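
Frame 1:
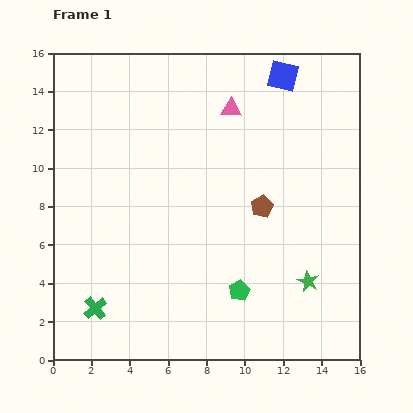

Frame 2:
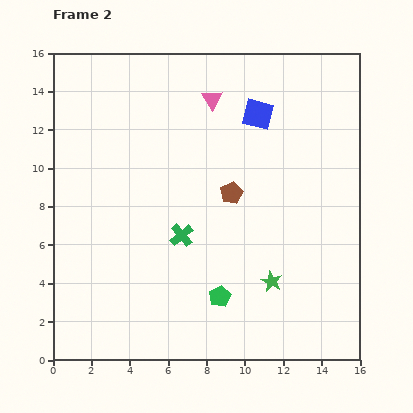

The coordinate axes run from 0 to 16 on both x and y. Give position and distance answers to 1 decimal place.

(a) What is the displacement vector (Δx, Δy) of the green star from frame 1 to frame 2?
(-1.9, 0.0)

The green star was at (13.3, 4.1) in frame 1 and (11.4, 4.1) in frame 2.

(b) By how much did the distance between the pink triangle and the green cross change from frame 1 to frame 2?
-5.3

Distance in frame 1: 12.6. Distance in frame 2: 7.3.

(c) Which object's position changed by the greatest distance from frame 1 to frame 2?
the green cross

(moved 5.9; next 2.4)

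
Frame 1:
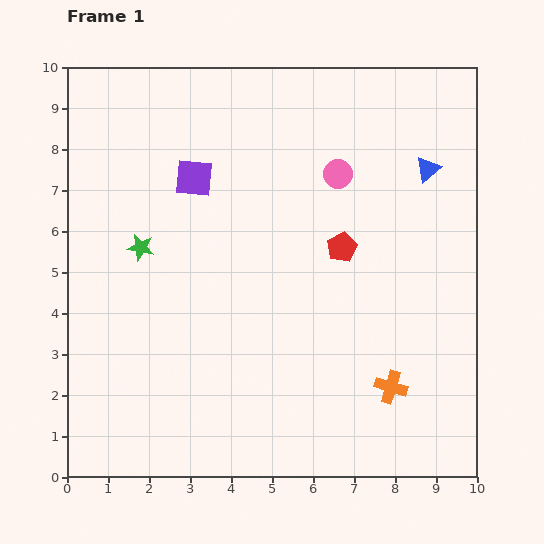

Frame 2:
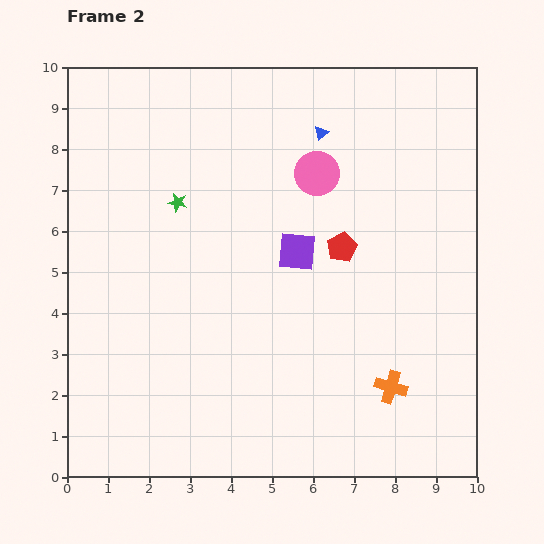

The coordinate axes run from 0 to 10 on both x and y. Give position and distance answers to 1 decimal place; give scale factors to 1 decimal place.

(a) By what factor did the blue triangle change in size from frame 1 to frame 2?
0.6×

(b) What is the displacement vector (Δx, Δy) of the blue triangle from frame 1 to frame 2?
(-2.6, 0.9)

The blue triangle was at (8.8, 7.5) in frame 1 and (6.2, 8.4) in frame 2.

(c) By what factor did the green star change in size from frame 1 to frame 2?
0.7×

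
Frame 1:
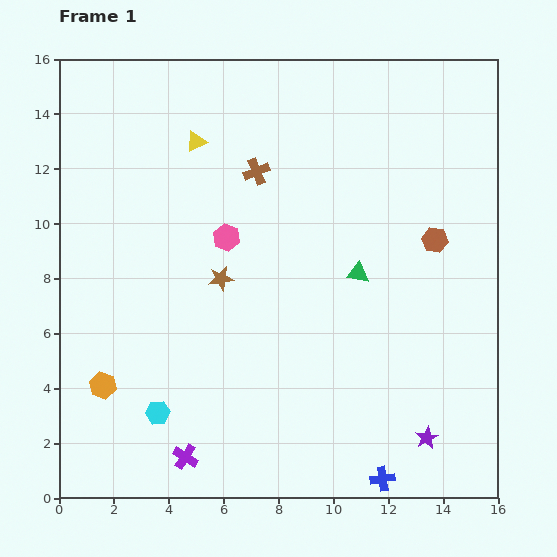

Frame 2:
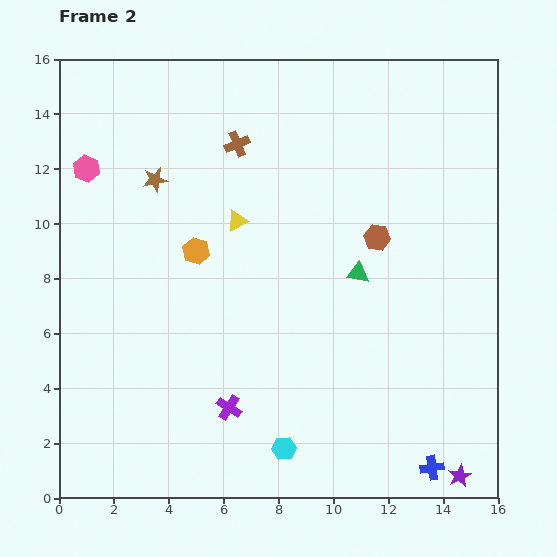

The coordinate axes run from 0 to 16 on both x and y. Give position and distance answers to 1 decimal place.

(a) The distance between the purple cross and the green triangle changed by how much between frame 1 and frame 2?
-2.4

Distance in frame 1: 9.2. Distance in frame 2: 6.8.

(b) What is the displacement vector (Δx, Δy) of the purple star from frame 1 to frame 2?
(1.2, -1.4)

The purple star was at (13.4, 2.2) in frame 1 and (14.6, 0.8) in frame 2.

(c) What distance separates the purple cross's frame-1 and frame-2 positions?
2.4

The purple cross moved from (4.6, 1.5) to (6.2, 3.3), a distance of √(1.6² + 1.8²) ≈ 2.4.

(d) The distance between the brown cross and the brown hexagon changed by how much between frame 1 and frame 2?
-0.9

Distance in frame 1: 7.0. Distance in frame 2: 6.1.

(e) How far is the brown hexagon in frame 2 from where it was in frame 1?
2.1

The brown hexagon moved from (13.7, 9.4) to (11.6, 9.5), a distance of √(2.1² + 0.1²) ≈ 2.1.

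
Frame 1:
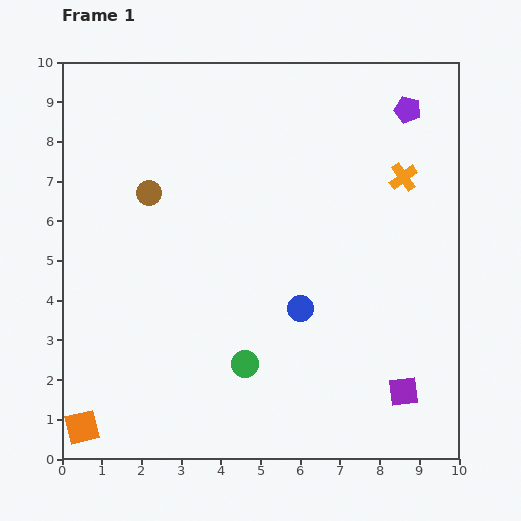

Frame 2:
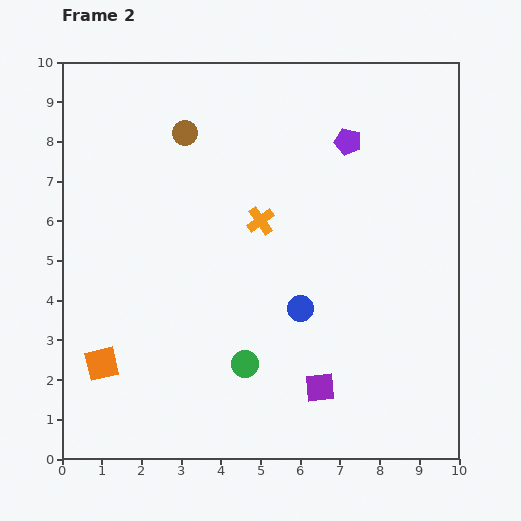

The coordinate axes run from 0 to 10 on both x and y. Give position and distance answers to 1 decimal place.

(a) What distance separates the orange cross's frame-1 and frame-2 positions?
3.8

The orange cross moved from (8.6, 7.1) to (5.0, 6.0), a distance of √(3.6² + 1.1²) ≈ 3.8.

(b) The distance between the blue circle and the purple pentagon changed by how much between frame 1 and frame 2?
-1.3

Distance in frame 1: 5.7. Distance in frame 2: 4.4.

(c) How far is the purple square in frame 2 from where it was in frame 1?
2.1

The purple square moved from (8.6, 1.7) to (6.5, 1.8), a distance of √(2.1² + 0.1²) ≈ 2.1.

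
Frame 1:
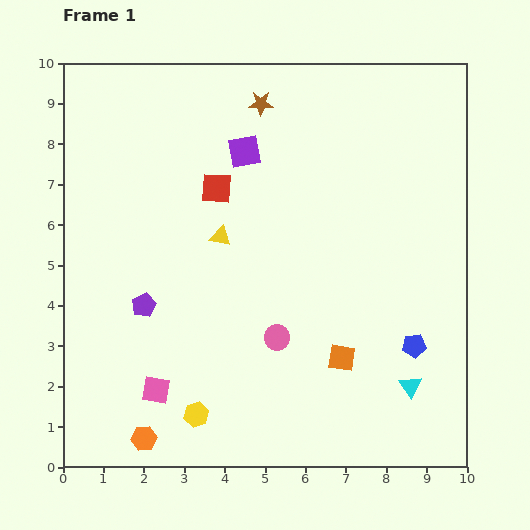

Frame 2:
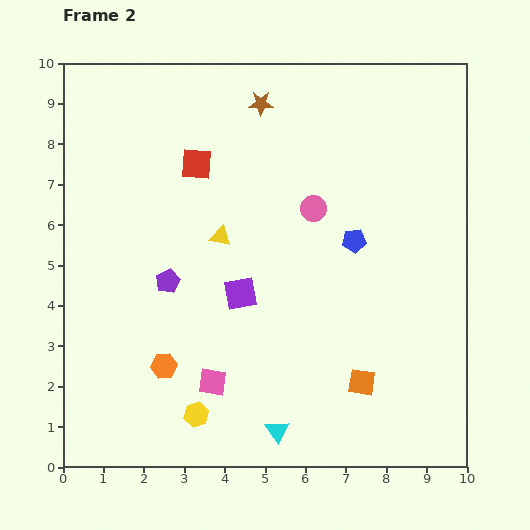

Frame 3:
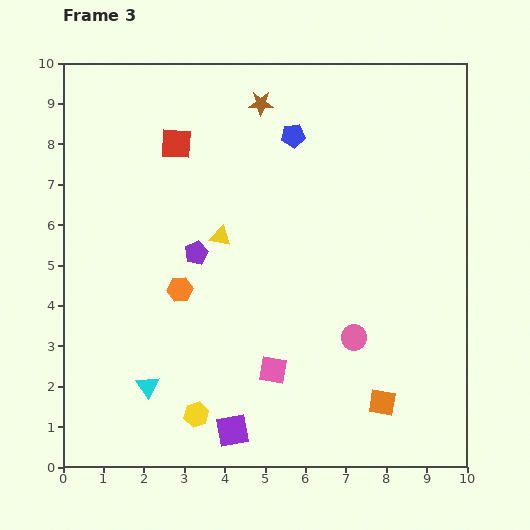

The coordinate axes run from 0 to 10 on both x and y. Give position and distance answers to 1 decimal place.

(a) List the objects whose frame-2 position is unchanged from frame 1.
the yellow triangle, the yellow hexagon, the brown star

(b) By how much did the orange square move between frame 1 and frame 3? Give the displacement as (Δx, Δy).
(1.0, -1.1)

The orange square was at (6.9, 2.7) in frame 1 and (7.9, 1.6) in frame 3.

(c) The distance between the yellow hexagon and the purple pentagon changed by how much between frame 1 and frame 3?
+1.0

Distance in frame 1: 3.0. Distance in frame 3: 4.0.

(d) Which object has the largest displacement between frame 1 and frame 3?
the purple square

(moved 6.9; next 6.5)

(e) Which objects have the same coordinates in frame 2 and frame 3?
the yellow triangle, the yellow hexagon, the brown star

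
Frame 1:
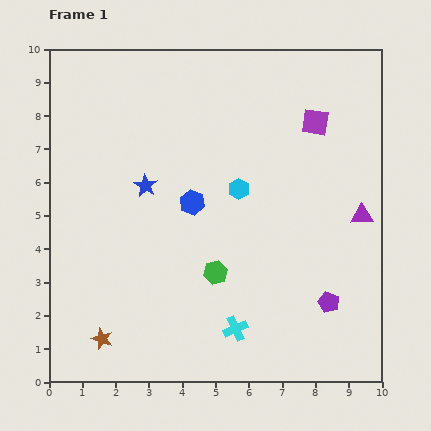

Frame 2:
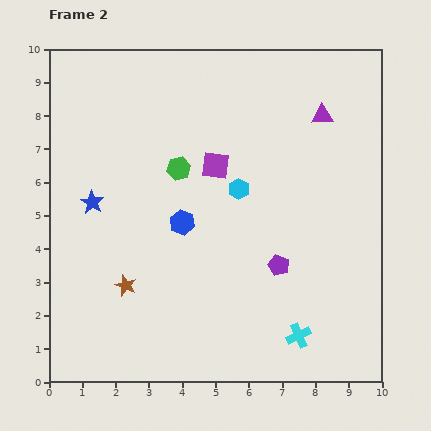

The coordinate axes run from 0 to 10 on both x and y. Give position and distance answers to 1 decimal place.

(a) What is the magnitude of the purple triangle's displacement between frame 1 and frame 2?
3.2

The purple triangle moved from (9.4, 5.0) to (8.2, 8.0), a distance of √(1.2² + 3.0²) ≈ 3.2.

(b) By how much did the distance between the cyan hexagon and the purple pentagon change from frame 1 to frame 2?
-1.7

Distance in frame 1: 4.3. Distance in frame 2: 2.6.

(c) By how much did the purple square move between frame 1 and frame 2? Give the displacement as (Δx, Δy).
(-3.0, -1.3)

The purple square was at (8.0, 7.8) in frame 1 and (5.0, 6.5) in frame 2.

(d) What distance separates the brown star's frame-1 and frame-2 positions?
1.7

The brown star moved from (1.6, 1.3) to (2.3, 2.9), a distance of √(0.7² + 1.6²) ≈ 1.7.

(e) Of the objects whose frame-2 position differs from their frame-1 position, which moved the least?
the blue hexagon

(moved 0.7)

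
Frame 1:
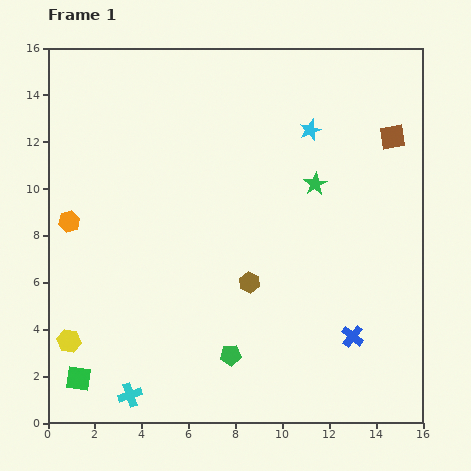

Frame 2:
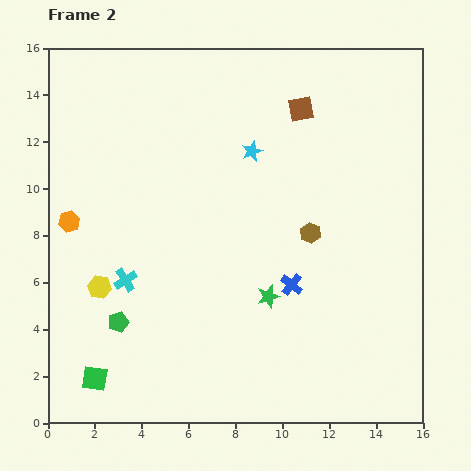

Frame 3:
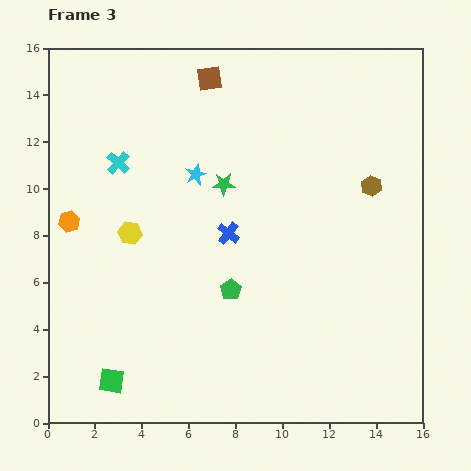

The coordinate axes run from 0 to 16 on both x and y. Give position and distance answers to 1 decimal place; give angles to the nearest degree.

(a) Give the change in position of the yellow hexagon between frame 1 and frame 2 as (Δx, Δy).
(1.3, 2.3)

The yellow hexagon was at (0.9, 3.5) in frame 1 and (2.2, 5.8) in frame 2.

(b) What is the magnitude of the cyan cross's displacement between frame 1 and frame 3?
9.9

The cyan cross moved from (3.5, 1.2) to (3.0, 11.1), a distance of √(0.5² + 9.9²) ≈ 9.9.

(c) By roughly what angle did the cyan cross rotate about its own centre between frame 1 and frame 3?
31° counter-clockwise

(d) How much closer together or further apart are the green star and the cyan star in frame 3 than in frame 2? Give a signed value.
-4.9

Distance in frame 2: 6.2. Distance in frame 3: 1.3.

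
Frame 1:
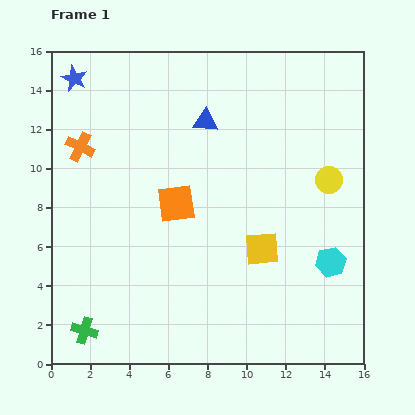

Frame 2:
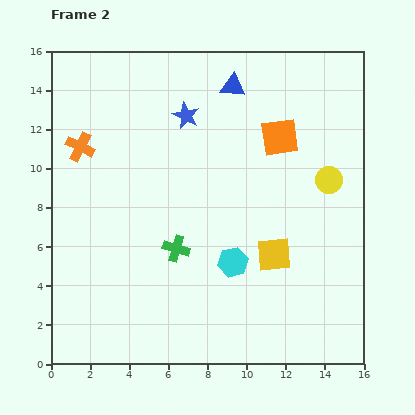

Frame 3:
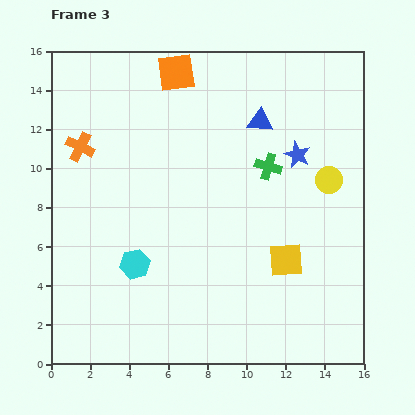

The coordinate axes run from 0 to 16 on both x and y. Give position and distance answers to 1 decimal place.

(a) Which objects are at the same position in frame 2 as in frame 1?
the yellow circle, the orange cross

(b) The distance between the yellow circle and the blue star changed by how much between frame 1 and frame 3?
-11.9

Distance in frame 1: 14.0. Distance in frame 3: 2.1.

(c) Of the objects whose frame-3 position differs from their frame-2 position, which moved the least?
the yellow square

(moved 0.7)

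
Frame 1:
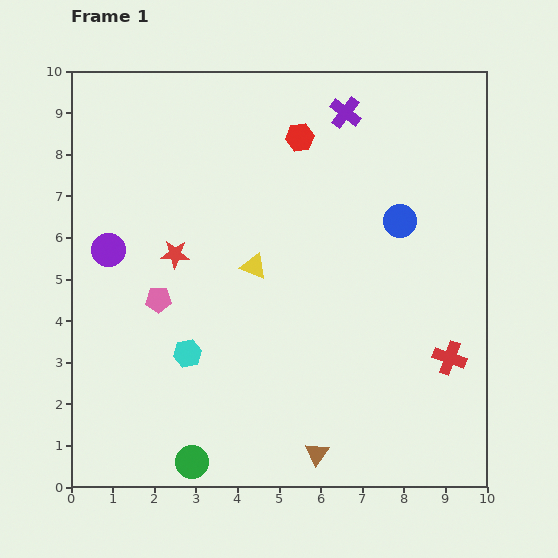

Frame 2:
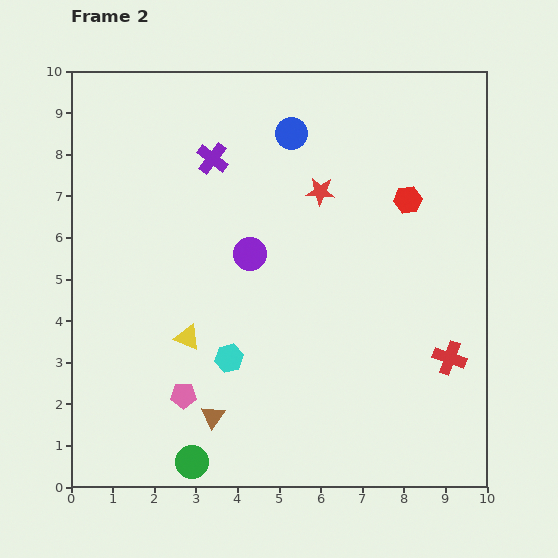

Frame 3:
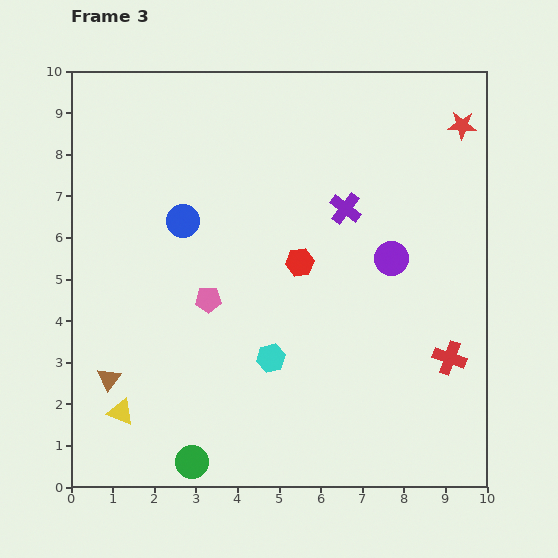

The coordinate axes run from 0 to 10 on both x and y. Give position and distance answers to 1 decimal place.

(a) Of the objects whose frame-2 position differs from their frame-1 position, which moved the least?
the cyan hexagon

(moved 1.0)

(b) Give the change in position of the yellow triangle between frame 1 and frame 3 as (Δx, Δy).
(-3.2, -3.5)

The yellow triangle was at (4.4, 5.3) in frame 1 and (1.2, 1.8) in frame 3.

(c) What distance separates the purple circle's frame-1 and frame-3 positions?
6.8

The purple circle moved from (0.9, 5.7) to (7.7, 5.5), a distance of √(6.8² + 0.2²) ≈ 6.8.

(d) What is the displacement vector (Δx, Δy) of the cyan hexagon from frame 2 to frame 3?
(1.0, 0.0)

The cyan hexagon was at (3.8, 3.1) in frame 2 and (4.8, 3.1) in frame 3.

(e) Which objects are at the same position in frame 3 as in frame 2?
the green circle, the red cross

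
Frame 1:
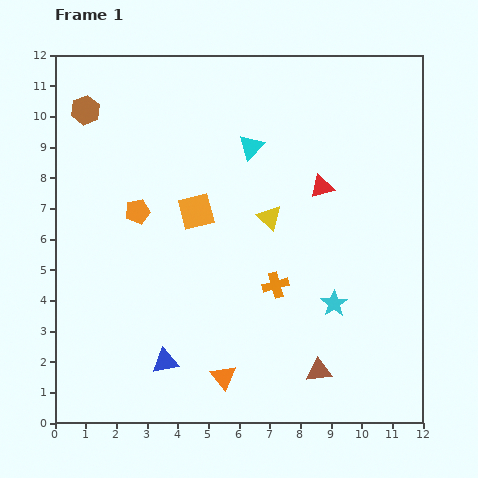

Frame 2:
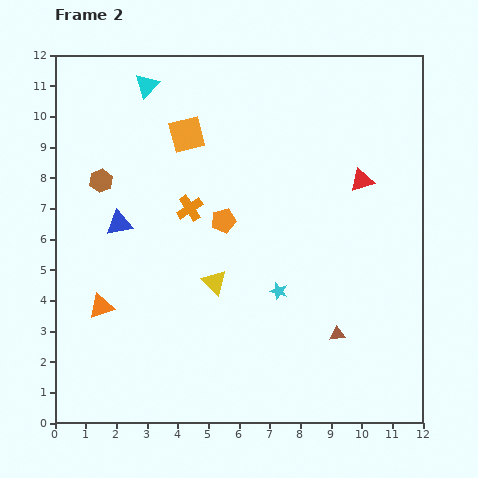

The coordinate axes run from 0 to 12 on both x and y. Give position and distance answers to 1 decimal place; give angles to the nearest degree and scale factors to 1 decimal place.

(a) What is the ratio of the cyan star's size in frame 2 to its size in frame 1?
0.6×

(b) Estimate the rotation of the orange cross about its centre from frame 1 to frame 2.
18° counter-clockwise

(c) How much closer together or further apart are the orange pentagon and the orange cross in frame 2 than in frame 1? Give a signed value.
-3.9

Distance in frame 1: 5.1. Distance in frame 2: 1.2.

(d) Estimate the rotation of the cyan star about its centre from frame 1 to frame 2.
19° counter-clockwise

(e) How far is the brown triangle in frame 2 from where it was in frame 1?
1.3

The brown triangle moved from (8.6, 1.7) to (9.2, 2.9), a distance of √(0.6² + 1.2²) ≈ 1.3.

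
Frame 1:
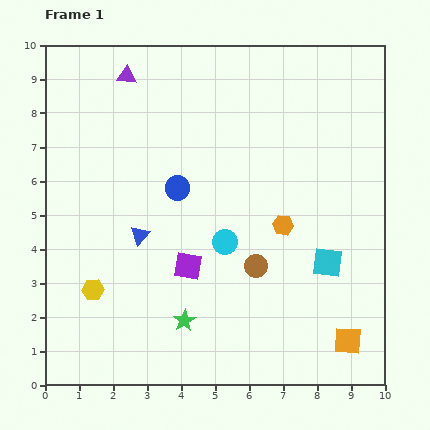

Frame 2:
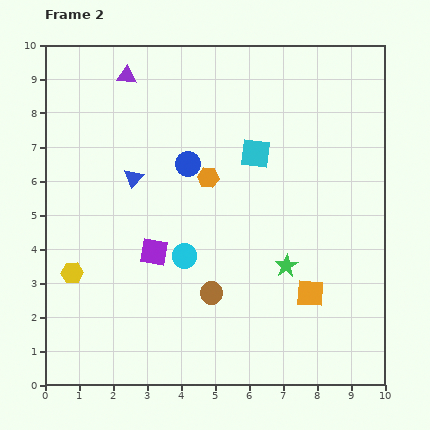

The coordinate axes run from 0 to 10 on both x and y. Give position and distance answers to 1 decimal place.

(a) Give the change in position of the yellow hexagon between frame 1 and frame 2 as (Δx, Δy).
(-0.6, 0.5)

The yellow hexagon was at (1.4, 2.8) in frame 1 and (0.8, 3.3) in frame 2.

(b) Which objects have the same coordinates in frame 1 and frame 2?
the purple triangle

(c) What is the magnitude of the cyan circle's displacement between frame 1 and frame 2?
1.3

The cyan circle moved from (5.3, 4.2) to (4.1, 3.8), a distance of √(1.2² + 0.4²) ≈ 1.3.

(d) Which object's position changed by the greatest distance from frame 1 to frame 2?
the cyan square

(moved 3.8; next 3.4)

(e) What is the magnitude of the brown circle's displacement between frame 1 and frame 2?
1.5

The brown circle moved from (6.2, 3.5) to (4.9, 2.7), a distance of √(1.3² + 0.8²) ≈ 1.5.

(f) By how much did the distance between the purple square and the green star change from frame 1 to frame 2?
+2.3

Distance in frame 1: 1.6. Distance in frame 2: 3.9.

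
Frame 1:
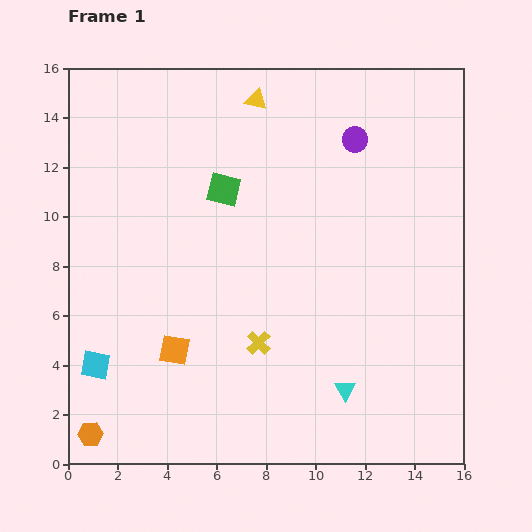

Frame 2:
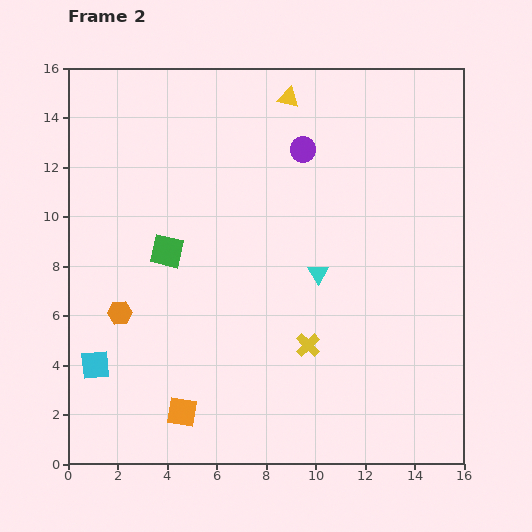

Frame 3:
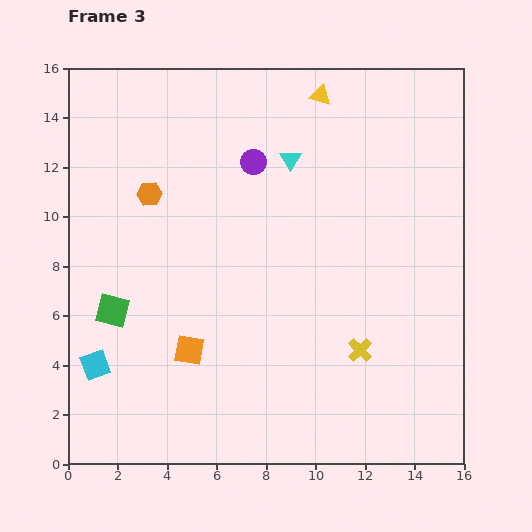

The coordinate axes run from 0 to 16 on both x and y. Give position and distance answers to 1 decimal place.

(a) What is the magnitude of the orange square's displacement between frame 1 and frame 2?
2.5

The orange square moved from (4.3, 4.6) to (4.6, 2.1), a distance of √(0.3² + 2.5²) ≈ 2.5.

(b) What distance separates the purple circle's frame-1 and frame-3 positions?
4.2

The purple circle moved from (11.6, 13.1) to (7.5, 12.2), a distance of √(4.1² + 0.9²) ≈ 4.2.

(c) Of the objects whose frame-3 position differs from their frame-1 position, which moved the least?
the orange square

(moved 0.6)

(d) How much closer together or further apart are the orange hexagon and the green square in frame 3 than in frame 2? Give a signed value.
+1.8

Distance in frame 2: 3.1. Distance in frame 3: 4.9.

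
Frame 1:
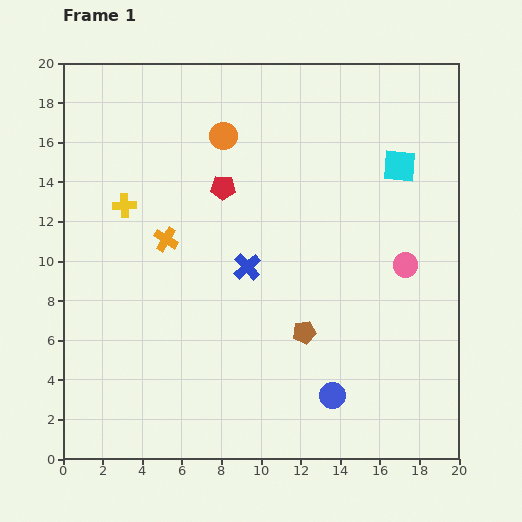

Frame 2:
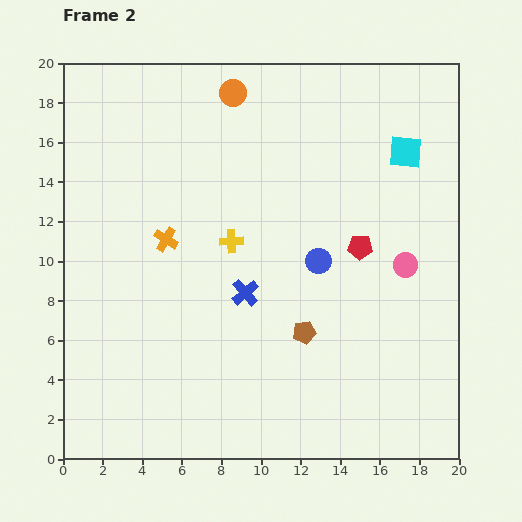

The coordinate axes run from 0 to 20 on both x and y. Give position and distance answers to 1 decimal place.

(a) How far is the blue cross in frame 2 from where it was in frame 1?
1.3

The blue cross moved from (9.3, 9.7) to (9.2, 8.4), a distance of √(0.1² + 1.3²) ≈ 1.3.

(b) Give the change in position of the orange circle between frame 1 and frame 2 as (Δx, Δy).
(0.5, 2.2)

The orange circle was at (8.1, 16.3) in frame 1 and (8.6, 18.5) in frame 2.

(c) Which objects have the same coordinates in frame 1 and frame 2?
the brown pentagon, the orange cross, the pink circle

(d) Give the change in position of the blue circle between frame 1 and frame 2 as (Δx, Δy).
(-0.7, 6.8)

The blue circle was at (13.6, 3.2) in frame 1 and (12.9, 10.0) in frame 2.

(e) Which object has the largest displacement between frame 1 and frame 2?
the red pentagon

(moved 7.5; next 6.8)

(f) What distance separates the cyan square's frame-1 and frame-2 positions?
0.8

The cyan square moved from (17.0, 14.8) to (17.3, 15.5), a distance of √(0.3² + 0.7²) ≈ 0.8.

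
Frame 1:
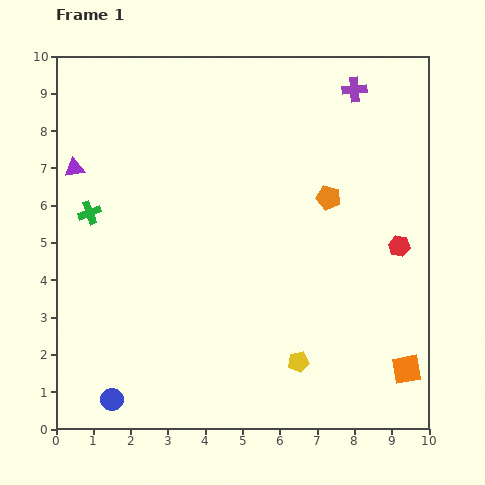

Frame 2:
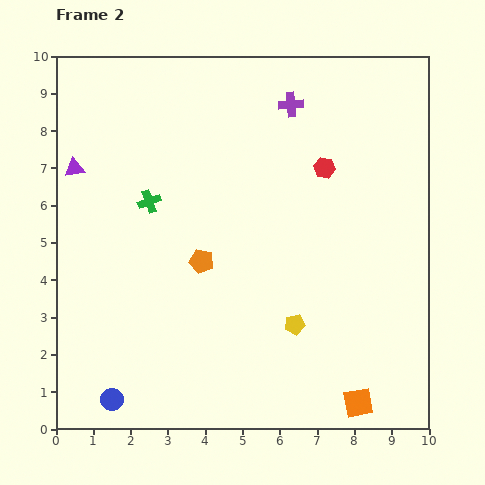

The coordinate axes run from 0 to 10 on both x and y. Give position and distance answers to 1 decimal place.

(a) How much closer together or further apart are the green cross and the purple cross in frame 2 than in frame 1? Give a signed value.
-3.2

Distance in frame 1: 7.8. Distance in frame 2: 4.6.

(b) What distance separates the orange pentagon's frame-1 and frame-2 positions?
3.8

The orange pentagon moved from (7.3, 6.2) to (3.9, 4.5), a distance of √(3.4² + 1.7²) ≈ 3.8.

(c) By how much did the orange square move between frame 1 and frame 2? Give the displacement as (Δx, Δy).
(-1.3, -0.9)

The orange square was at (9.4, 1.6) in frame 1 and (8.1, 0.7) in frame 2.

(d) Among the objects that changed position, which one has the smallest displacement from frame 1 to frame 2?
the yellow pentagon

(moved 1.0)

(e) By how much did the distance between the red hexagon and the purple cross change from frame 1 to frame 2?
-2.5

Distance in frame 1: 4.4. Distance in frame 2: 1.9.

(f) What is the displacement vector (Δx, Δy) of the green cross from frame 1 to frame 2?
(1.6, 0.3)

The green cross was at (0.9, 5.8) in frame 1 and (2.5, 6.1) in frame 2.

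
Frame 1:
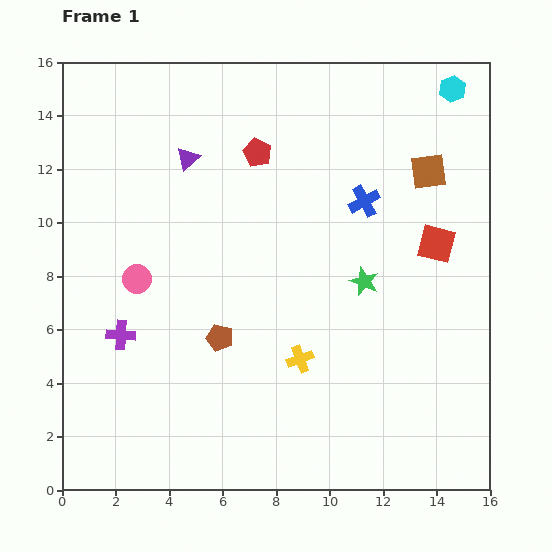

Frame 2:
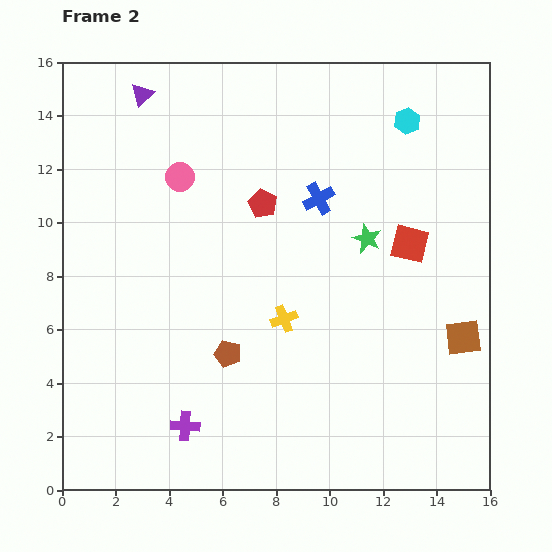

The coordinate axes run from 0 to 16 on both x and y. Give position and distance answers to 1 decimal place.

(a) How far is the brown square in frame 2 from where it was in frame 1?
6.3

The brown square moved from (13.7, 11.9) to (15.0, 5.7), a distance of √(1.3² + 6.2²) ≈ 6.3.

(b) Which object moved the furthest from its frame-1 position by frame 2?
the brown square

(moved 6.3; next 4.2)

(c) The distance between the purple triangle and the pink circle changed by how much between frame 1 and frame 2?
-1.5

Distance in frame 1: 4.9. Distance in frame 2: 3.4.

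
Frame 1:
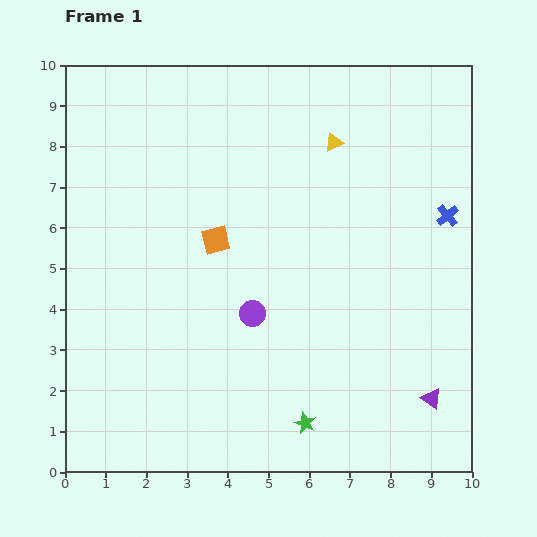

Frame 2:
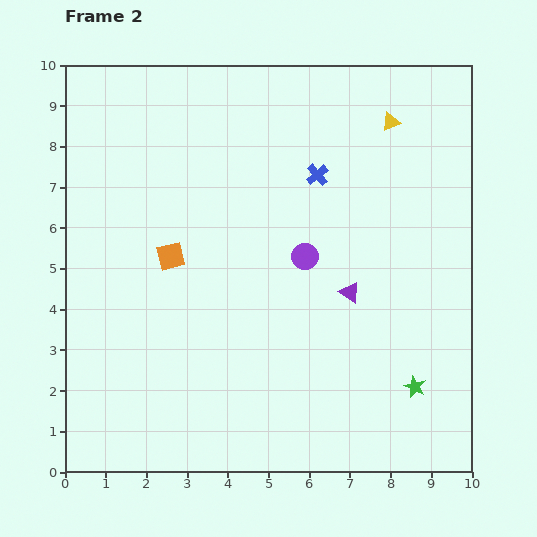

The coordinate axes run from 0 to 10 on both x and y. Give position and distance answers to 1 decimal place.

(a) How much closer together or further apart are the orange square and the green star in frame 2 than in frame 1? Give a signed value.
+1.8

Distance in frame 1: 5.0. Distance in frame 2: 6.8.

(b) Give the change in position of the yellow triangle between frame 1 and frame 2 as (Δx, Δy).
(1.4, 0.5)

The yellow triangle was at (6.6, 8.1) in frame 1 and (8.0, 8.6) in frame 2.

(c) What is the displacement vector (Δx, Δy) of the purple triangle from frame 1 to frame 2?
(-2.0, 2.6)

The purple triangle was at (9.0, 1.8) in frame 1 and (7.0, 4.4) in frame 2.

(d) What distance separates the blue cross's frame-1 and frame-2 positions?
3.4

The blue cross moved from (9.4, 6.3) to (6.2, 7.3), a distance of √(3.2² + 1.0²) ≈ 3.4.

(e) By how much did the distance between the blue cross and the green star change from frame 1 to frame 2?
-0.5

Distance in frame 1: 6.2. Distance in frame 2: 5.7.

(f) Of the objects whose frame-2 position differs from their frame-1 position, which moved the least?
the orange square

(moved 1.2)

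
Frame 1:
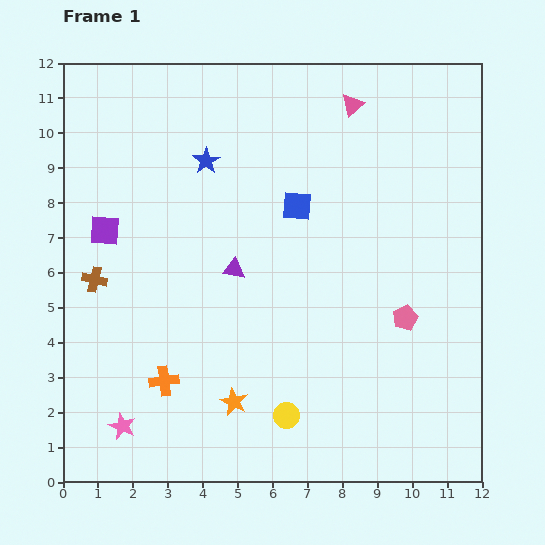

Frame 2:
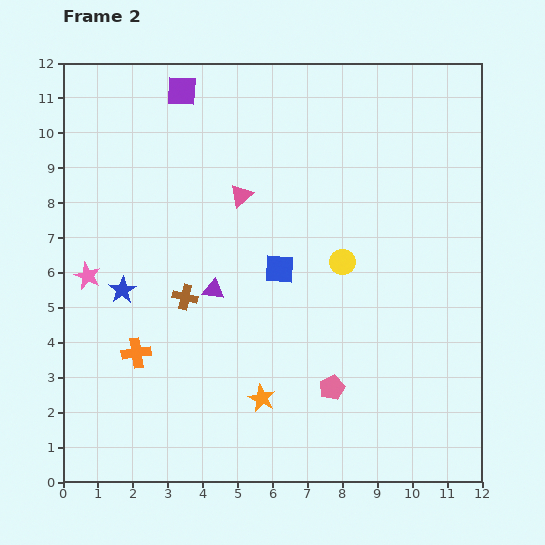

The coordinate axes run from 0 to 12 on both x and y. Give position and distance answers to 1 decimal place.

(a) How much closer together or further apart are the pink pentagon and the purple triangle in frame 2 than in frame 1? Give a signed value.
-0.7

Distance in frame 1: 5.1. Distance in frame 2: 4.4.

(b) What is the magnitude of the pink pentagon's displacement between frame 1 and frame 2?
2.9

The pink pentagon moved from (9.8, 4.7) to (7.7, 2.7), a distance of √(2.1² + 2.0²) ≈ 2.9.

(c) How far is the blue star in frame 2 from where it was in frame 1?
4.4

The blue star moved from (4.1, 9.2) to (1.7, 5.5), a distance of √(2.4² + 3.7²) ≈ 4.4.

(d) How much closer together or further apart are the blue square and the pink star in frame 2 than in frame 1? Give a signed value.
-2.5

Distance in frame 1: 8.0. Distance in frame 2: 5.5.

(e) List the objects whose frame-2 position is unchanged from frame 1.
none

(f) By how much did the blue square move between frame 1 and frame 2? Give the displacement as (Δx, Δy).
(-0.5, -1.8)

The blue square was at (6.7, 7.9) in frame 1 and (6.2, 6.1) in frame 2.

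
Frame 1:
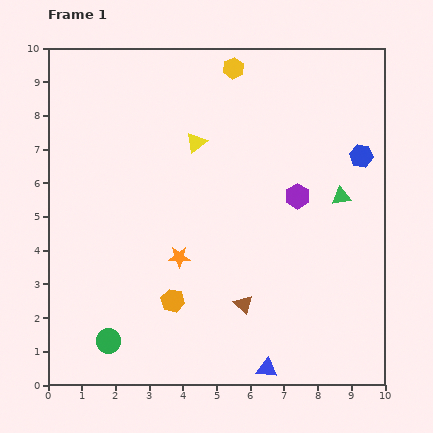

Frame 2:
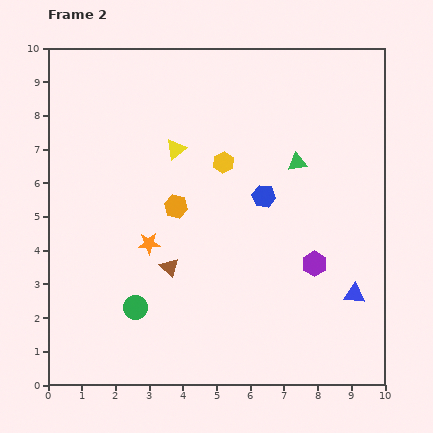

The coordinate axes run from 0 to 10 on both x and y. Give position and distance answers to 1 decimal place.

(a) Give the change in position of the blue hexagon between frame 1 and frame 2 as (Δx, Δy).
(-2.9, -1.2)

The blue hexagon was at (9.3, 6.8) in frame 1 and (6.4, 5.6) in frame 2.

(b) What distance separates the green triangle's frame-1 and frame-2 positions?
1.6

The green triangle moved from (8.7, 5.6) to (7.4, 6.6), a distance of √(1.3² + 1.0²) ≈ 1.6.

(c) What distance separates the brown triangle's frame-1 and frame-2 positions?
2.5

The brown triangle moved from (5.8, 2.4) to (3.6, 3.5), a distance of √(2.2² + 1.1²) ≈ 2.5.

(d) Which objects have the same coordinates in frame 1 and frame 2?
none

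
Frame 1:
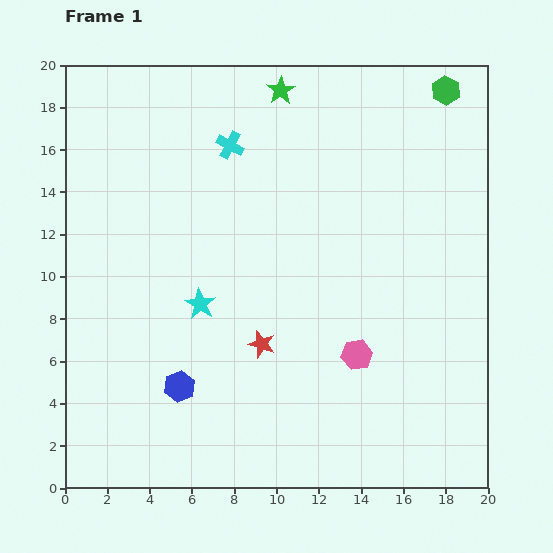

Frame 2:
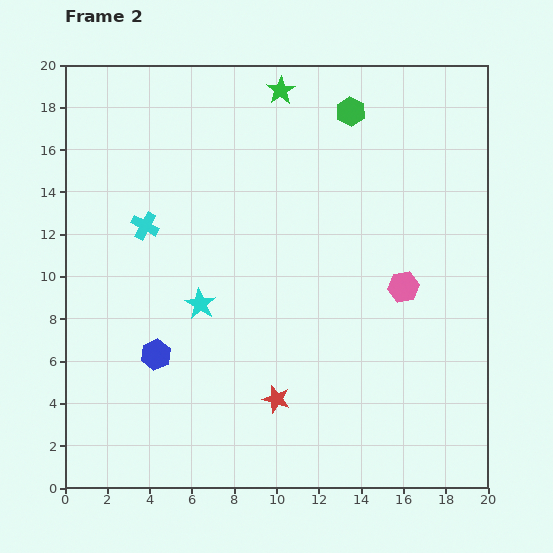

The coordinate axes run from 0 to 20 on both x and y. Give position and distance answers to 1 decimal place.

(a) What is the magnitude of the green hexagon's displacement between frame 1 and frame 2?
4.6

The green hexagon moved from (18.0, 18.8) to (13.5, 17.8), a distance of √(4.5² + 1.0²) ≈ 4.6.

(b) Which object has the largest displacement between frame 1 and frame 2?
the cyan cross

(moved 5.5; next 4.6)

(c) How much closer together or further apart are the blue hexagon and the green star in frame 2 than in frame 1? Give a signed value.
-1.0

Distance in frame 1: 14.8. Distance in frame 2: 13.8.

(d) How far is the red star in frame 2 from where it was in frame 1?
2.7

The red star moved from (9.3, 6.8) to (10.0, 4.2), a distance of √(0.7² + 2.6²) ≈ 2.7.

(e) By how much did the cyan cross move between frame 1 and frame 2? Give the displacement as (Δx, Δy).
(-4.0, -3.8)

The cyan cross was at (7.8, 16.2) in frame 1 and (3.8, 12.4) in frame 2.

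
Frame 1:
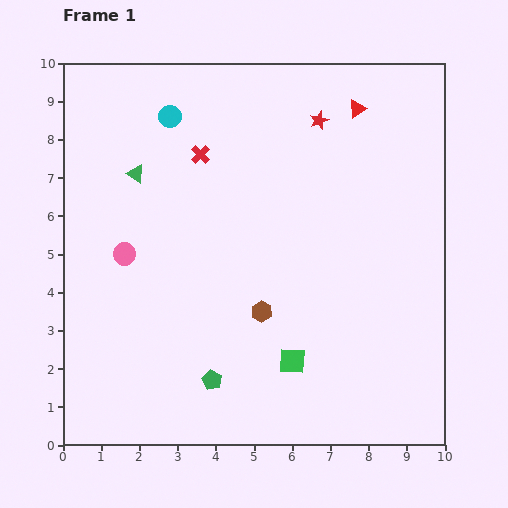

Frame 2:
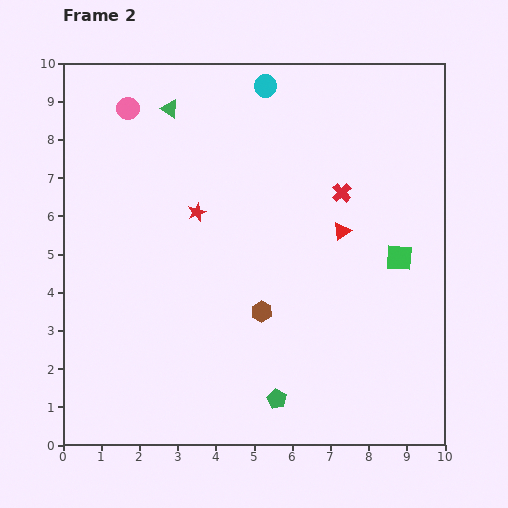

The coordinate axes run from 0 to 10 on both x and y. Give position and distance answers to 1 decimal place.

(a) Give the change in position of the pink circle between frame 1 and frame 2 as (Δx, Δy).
(0.1, 3.8)

The pink circle was at (1.6, 5.0) in frame 1 and (1.7, 8.8) in frame 2.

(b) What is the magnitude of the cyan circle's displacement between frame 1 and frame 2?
2.6

The cyan circle moved from (2.8, 8.6) to (5.3, 9.4), a distance of √(2.5² + 0.8²) ≈ 2.6.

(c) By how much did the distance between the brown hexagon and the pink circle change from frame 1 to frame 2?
+2.5

Distance in frame 1: 3.9. Distance in frame 2: 6.4.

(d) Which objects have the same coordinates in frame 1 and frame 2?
the brown hexagon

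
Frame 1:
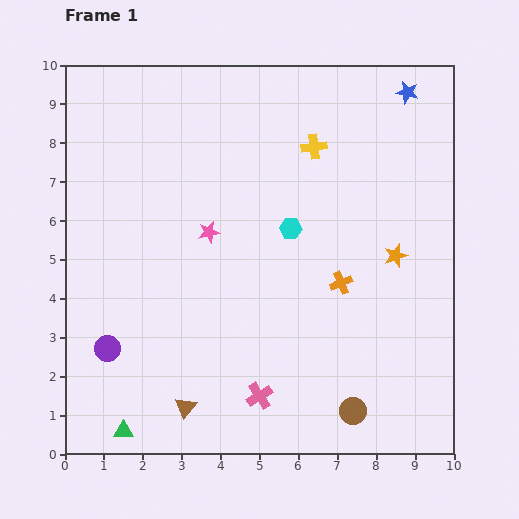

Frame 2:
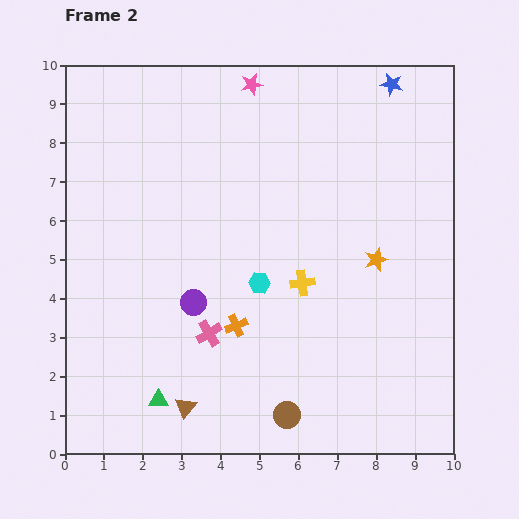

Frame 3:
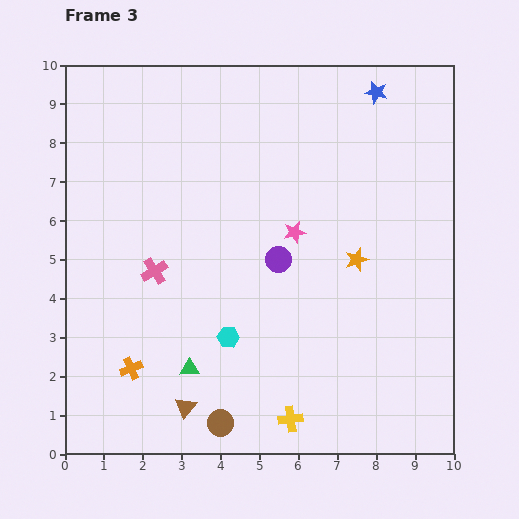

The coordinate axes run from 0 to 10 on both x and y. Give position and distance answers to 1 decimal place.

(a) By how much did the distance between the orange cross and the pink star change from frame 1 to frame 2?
+2.6

Distance in frame 1: 3.6. Distance in frame 2: 6.2.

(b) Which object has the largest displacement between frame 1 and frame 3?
the yellow cross

(moved 7.0; next 5.8)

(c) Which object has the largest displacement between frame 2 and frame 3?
the pink star

(moved 4.0; next 3.5)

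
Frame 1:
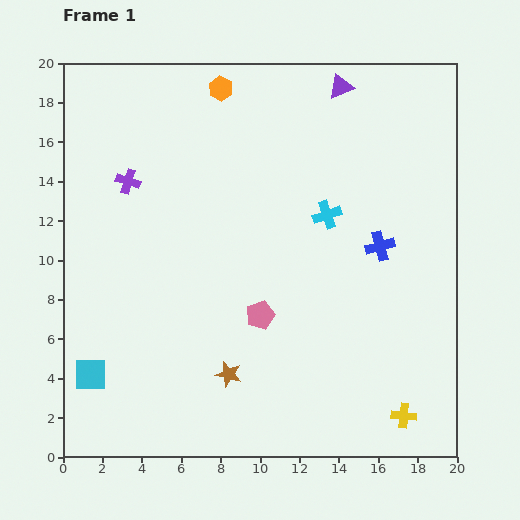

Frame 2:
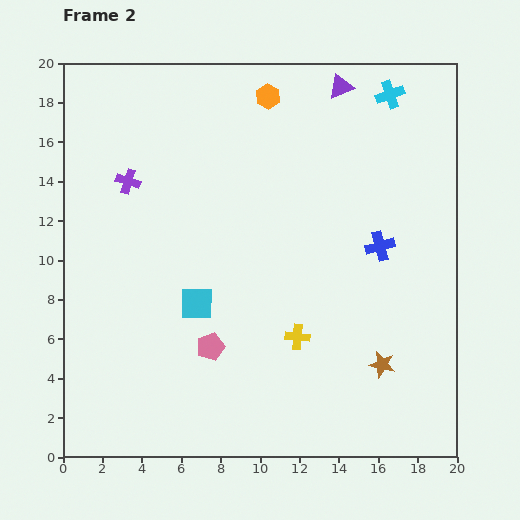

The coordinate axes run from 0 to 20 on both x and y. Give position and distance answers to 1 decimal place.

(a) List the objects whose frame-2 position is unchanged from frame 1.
the blue cross, the purple cross, the purple triangle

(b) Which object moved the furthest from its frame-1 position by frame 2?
the brown star

(moved 7.8; next 6.9)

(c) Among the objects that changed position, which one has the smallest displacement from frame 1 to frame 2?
the orange hexagon

(moved 2.4)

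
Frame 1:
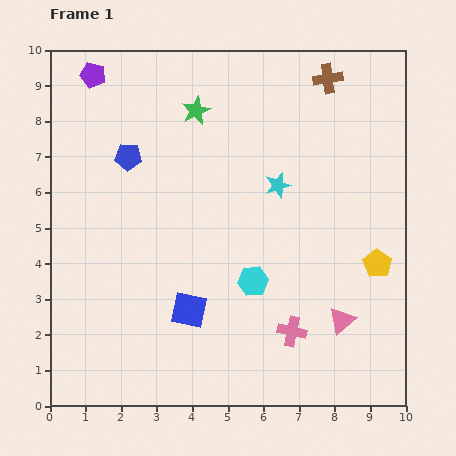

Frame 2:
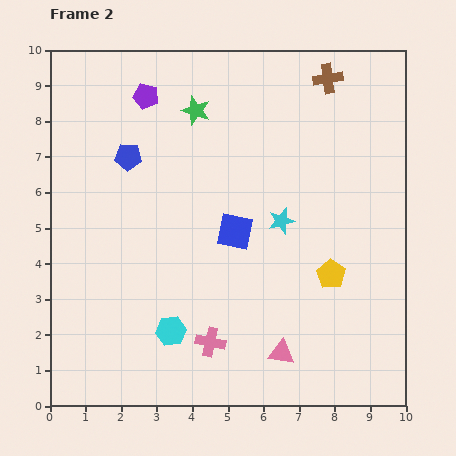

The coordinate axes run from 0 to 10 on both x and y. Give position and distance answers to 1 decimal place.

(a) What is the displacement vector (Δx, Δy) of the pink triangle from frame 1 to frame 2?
(-1.7, -0.9)

The pink triangle was at (8.2, 2.4) in frame 1 and (6.5, 1.5) in frame 2.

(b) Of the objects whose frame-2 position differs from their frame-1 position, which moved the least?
the cyan star

(moved 1.0)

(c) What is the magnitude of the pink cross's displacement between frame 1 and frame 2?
2.3

The pink cross moved from (6.8, 2.1) to (4.5, 1.8), a distance of √(2.3² + 0.3²) ≈ 2.3.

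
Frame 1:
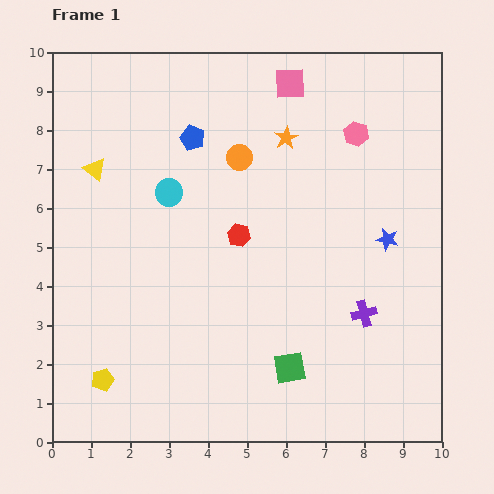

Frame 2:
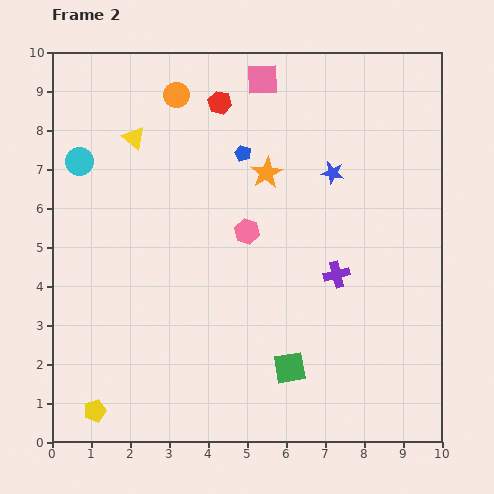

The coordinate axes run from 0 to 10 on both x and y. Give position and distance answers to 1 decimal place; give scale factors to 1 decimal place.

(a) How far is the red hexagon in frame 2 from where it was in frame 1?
3.4

The red hexagon moved from (4.8, 5.3) to (4.3, 8.7), a distance of √(0.5² + 3.4²) ≈ 3.4.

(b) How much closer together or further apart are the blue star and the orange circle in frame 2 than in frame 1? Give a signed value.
+0.2

Distance in frame 1: 4.3. Distance in frame 2: 4.5.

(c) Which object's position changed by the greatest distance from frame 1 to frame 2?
the pink hexagon

(moved 3.8; next 3.4)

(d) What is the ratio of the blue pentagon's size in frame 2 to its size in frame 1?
0.6×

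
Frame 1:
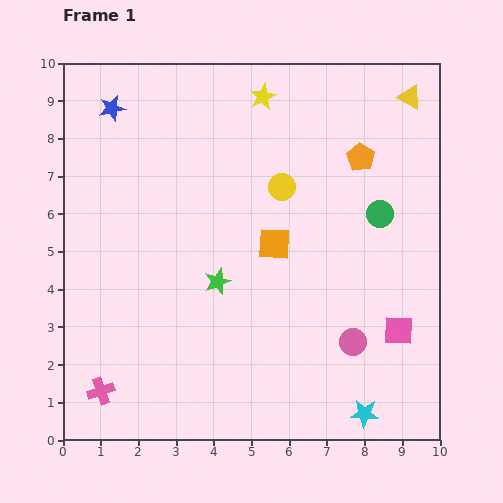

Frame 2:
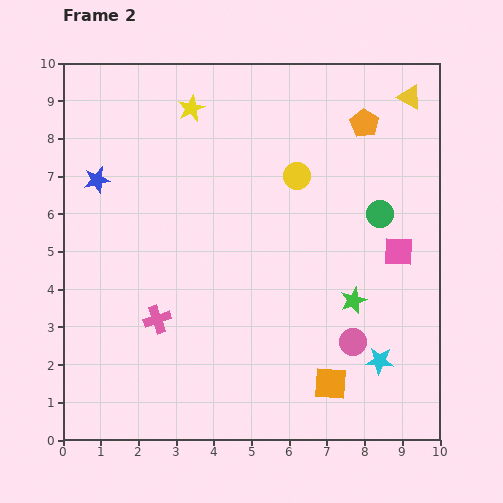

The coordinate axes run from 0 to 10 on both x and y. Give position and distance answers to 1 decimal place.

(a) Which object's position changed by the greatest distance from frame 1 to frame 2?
the orange square

(moved 4.0; next 3.6)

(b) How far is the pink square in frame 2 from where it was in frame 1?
2.1

The pink square moved from (8.9, 2.9) to (8.9, 5.0), a distance of √(0.0² + 2.1²) ≈ 2.1.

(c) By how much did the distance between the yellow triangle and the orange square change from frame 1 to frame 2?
+2.6

Distance in frame 1: 5.3. Distance in frame 2: 7.9.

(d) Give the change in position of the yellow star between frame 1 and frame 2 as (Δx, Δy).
(-1.9, -0.3)

The yellow star was at (5.3, 9.1) in frame 1 and (3.4, 8.8) in frame 2.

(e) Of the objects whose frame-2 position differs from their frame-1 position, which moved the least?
the yellow circle

(moved 0.5)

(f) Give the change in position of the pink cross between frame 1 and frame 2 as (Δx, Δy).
(1.5, 1.9)

The pink cross was at (1.0, 1.3) in frame 1 and (2.5, 3.2) in frame 2.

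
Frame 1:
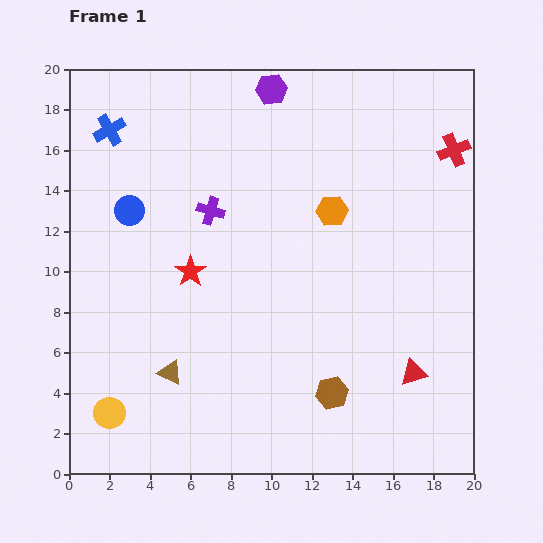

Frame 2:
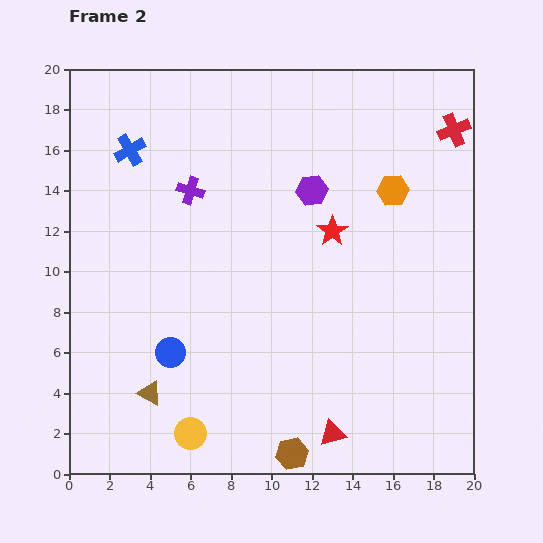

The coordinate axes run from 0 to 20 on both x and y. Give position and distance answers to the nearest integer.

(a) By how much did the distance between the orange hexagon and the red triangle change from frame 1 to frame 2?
+3

Distance in frame 1: 9. Distance in frame 2: 12.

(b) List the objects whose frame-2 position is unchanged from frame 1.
none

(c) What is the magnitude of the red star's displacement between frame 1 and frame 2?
7

The red star moved from (6, 10) to (13, 12), a distance of √(7² + 2²) ≈ 7.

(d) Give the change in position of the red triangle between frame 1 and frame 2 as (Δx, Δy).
(-4, -3)

The red triangle was at (17, 5) in frame 1 and (13, 2) in frame 2.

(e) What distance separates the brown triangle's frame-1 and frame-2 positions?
1

The brown triangle moved from (5, 5) to (4, 4), a distance of √(1² + 1²) ≈ 1.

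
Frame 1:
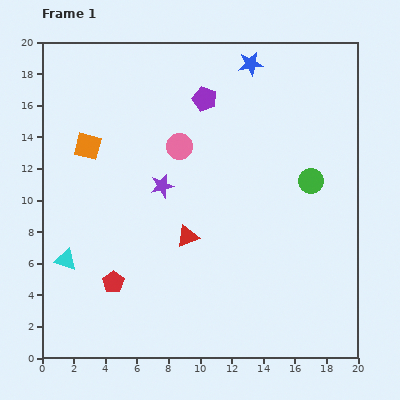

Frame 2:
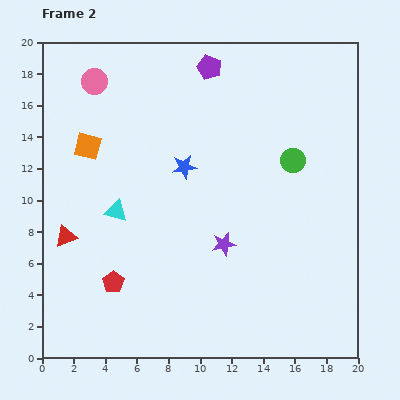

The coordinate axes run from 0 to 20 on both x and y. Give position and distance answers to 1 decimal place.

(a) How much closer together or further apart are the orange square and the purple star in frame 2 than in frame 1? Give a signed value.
+5.3

Distance in frame 1: 5.3. Distance in frame 2: 10.6.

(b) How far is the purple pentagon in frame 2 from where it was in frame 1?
2.0

The purple pentagon moved from (10.3, 16.4) to (10.6, 18.4), a distance of √(0.3² + 2.0²) ≈ 2.0.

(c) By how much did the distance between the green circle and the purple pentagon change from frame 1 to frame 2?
-0.6

Distance in frame 1: 8.5. Distance in frame 2: 7.9.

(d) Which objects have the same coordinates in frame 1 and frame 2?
the orange square, the red pentagon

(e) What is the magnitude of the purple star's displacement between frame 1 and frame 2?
5.4

The purple star moved from (7.6, 10.9) to (11.5, 7.2), a distance of √(3.9² + 3.7²) ≈ 5.4.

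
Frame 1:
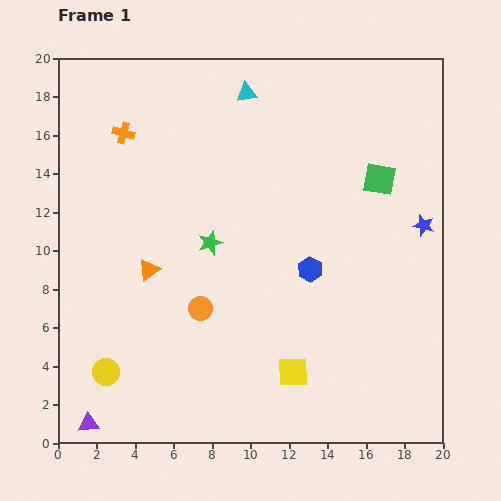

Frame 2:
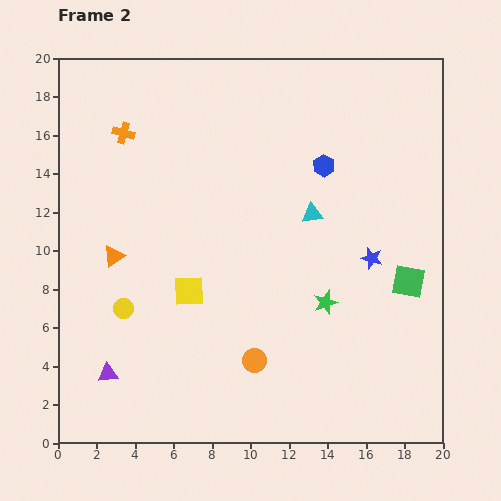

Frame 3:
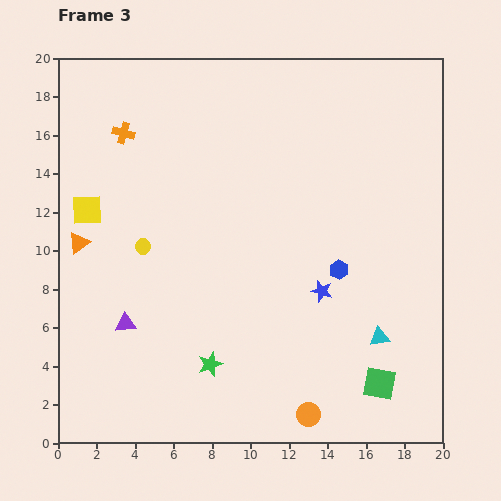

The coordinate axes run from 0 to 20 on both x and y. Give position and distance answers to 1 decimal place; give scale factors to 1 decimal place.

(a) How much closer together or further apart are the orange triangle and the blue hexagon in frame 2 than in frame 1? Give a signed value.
+3.5

Distance in frame 1: 8.4. Distance in frame 2: 11.9.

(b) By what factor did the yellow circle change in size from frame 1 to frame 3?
0.6×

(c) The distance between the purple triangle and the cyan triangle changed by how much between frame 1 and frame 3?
-5.9

Distance in frame 1: 19.1. Distance in frame 3: 13.2.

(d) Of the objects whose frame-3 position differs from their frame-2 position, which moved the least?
the orange triangle

(moved 1.9)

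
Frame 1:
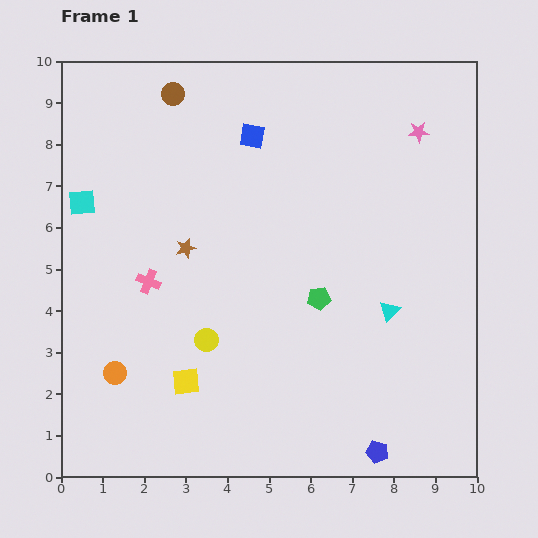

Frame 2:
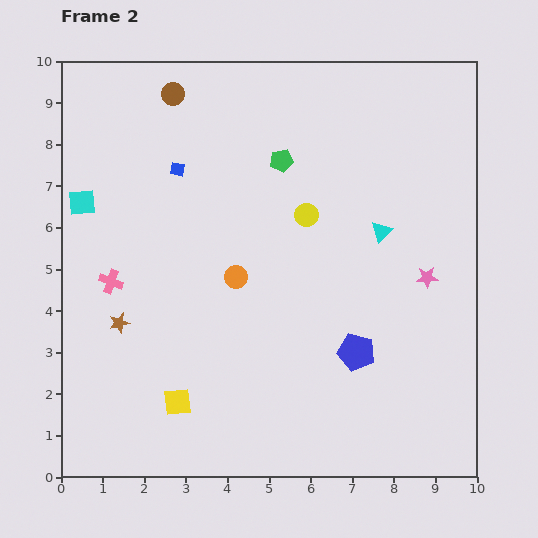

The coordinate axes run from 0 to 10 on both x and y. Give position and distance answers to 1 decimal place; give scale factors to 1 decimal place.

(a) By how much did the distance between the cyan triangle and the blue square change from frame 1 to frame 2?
-0.2

Distance in frame 1: 5.3. Distance in frame 2: 5.1.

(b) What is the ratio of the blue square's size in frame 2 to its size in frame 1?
0.6×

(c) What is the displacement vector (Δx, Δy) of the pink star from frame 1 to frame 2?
(0.2, -3.5)

The pink star was at (8.6, 8.3) in frame 1 and (8.8, 4.8) in frame 2.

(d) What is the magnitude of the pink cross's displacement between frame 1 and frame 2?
0.9

The pink cross moved from (2.1, 4.7) to (1.2, 4.7), a distance of √(0.9² + 0.0²) ≈ 0.9.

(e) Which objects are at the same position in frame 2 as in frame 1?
the cyan square, the brown circle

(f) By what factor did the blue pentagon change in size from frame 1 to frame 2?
1.6×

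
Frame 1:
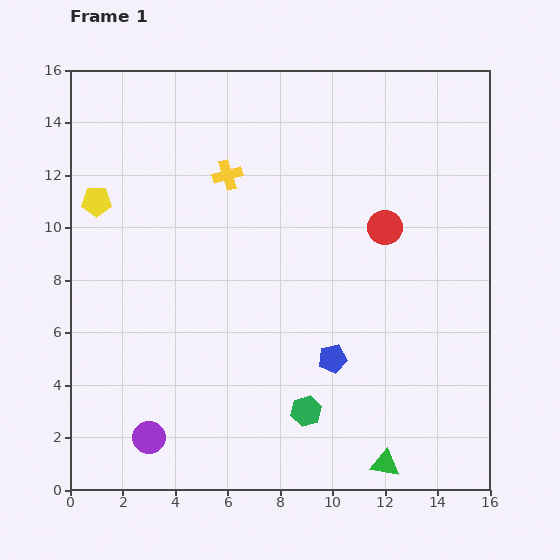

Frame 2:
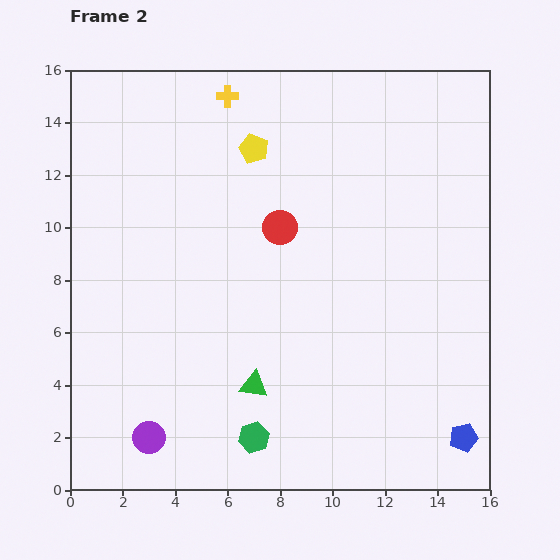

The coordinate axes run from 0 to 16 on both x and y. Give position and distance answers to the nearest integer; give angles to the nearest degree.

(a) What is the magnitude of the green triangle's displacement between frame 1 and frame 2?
6

The green triangle moved from (12, 1) to (7, 4), a distance of √(5² + 3²) ≈ 6.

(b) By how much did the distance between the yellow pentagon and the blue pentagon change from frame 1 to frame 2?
+3

Distance in frame 1: 11. Distance in frame 2: 14.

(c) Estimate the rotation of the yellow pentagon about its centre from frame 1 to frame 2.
22° clockwise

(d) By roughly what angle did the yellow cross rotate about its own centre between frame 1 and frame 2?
16° clockwise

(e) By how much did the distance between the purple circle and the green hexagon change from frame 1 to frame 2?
-2

Distance in frame 1: 6. Distance in frame 2: 4.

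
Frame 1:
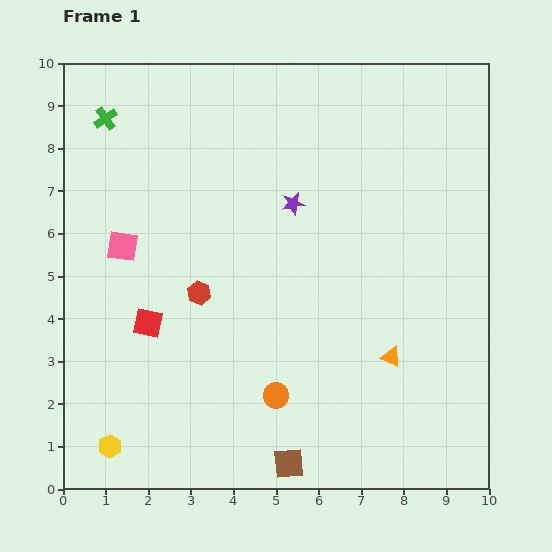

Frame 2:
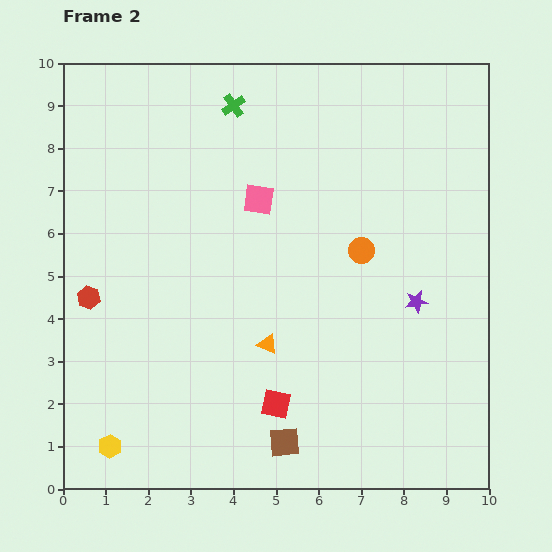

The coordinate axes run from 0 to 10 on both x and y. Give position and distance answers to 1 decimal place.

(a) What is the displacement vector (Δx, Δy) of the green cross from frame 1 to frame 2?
(3.0, 0.3)

The green cross was at (1.0, 8.7) in frame 1 and (4.0, 9.0) in frame 2.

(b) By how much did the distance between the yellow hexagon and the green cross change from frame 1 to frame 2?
+0.8

Distance in frame 1: 7.7. Distance in frame 2: 8.5.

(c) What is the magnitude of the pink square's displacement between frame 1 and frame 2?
3.4

The pink square moved from (1.4, 5.7) to (4.6, 6.8), a distance of √(3.2² + 1.1²) ≈ 3.4.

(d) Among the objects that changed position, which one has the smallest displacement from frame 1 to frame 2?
the brown square

(moved 0.5)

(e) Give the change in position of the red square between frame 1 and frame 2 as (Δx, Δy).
(3.0, -1.9)

The red square was at (2.0, 3.9) in frame 1 and (5.0, 2.0) in frame 2.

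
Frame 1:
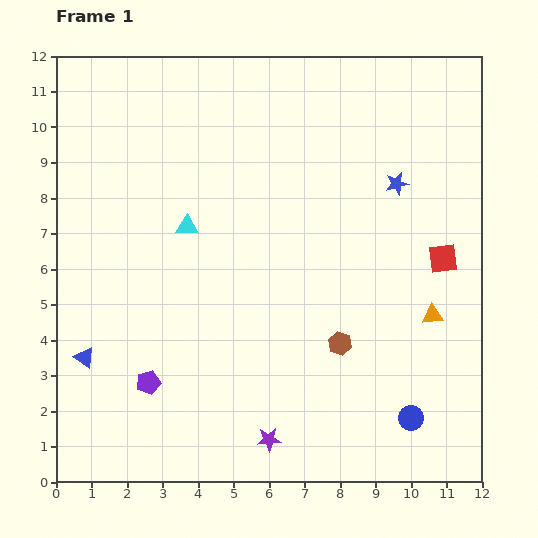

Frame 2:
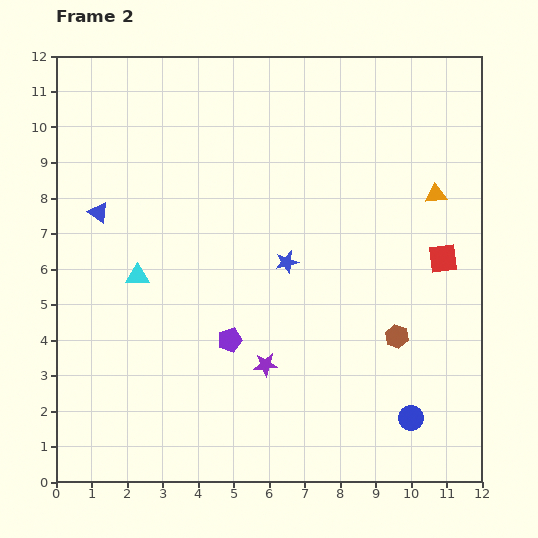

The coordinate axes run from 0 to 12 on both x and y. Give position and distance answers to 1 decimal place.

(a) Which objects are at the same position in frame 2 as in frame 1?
the red square, the blue circle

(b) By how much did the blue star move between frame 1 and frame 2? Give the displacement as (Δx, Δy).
(-3.1, -2.2)

The blue star was at (9.6, 8.4) in frame 1 and (6.5, 6.2) in frame 2.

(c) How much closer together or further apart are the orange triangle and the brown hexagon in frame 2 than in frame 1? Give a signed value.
+1.4

Distance in frame 1: 2.7. Distance in frame 2: 4.1.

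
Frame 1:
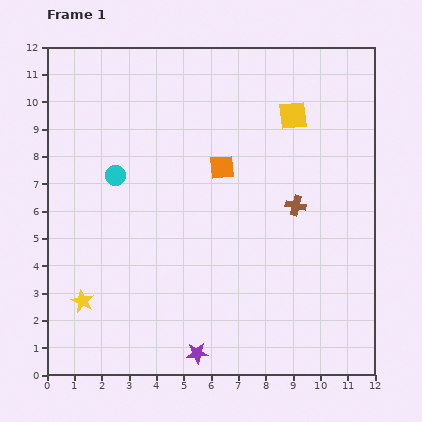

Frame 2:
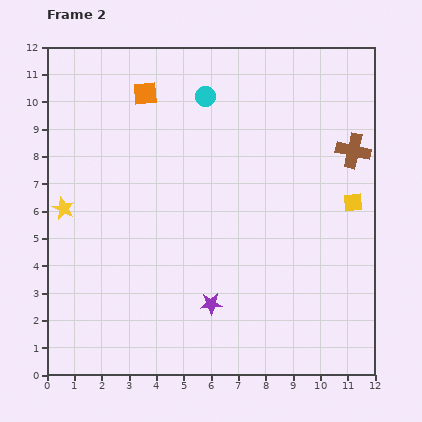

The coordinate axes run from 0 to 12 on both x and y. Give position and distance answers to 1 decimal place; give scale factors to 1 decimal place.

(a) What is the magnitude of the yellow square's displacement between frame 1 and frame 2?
3.9

The yellow square moved from (9.0, 9.5) to (11.2, 6.3), a distance of √(2.2² + 3.2²) ≈ 3.9.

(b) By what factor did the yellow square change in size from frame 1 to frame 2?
0.7×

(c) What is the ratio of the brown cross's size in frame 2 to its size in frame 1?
1.7×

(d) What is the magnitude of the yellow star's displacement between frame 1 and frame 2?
3.5

The yellow star moved from (1.3, 2.7) to (0.6, 6.1), a distance of √(0.7² + 3.4²) ≈ 3.5.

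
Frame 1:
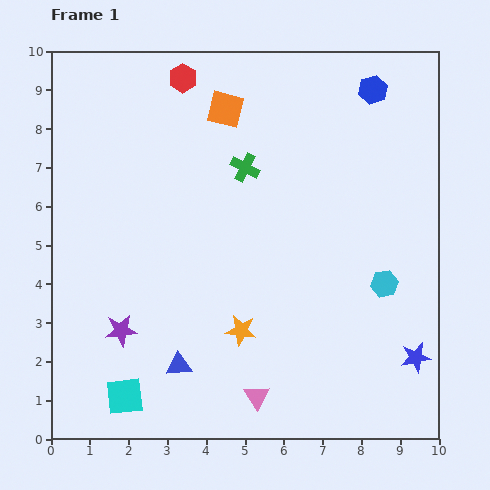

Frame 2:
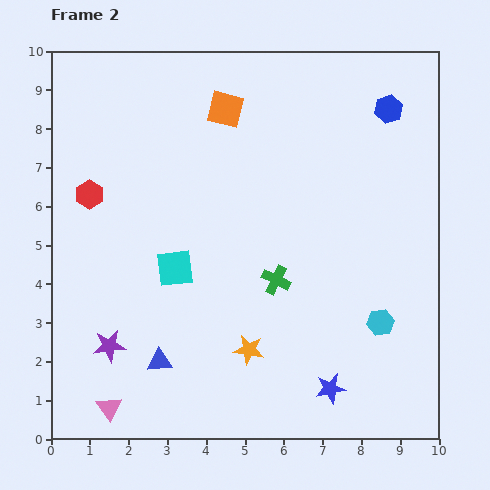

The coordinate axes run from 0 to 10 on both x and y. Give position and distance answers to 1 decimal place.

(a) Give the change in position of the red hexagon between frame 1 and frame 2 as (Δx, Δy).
(-2.4, -3.0)

The red hexagon was at (3.4, 9.3) in frame 1 and (1.0, 6.3) in frame 2.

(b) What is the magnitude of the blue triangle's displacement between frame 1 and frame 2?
0.5

The blue triangle moved from (3.3, 1.9) to (2.8, 2.0), a distance of √(0.5² + 0.1²) ≈ 0.5.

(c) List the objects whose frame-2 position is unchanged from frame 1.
the orange square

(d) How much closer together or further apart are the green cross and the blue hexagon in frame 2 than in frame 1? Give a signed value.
+1.4

Distance in frame 1: 3.9. Distance in frame 2: 5.3.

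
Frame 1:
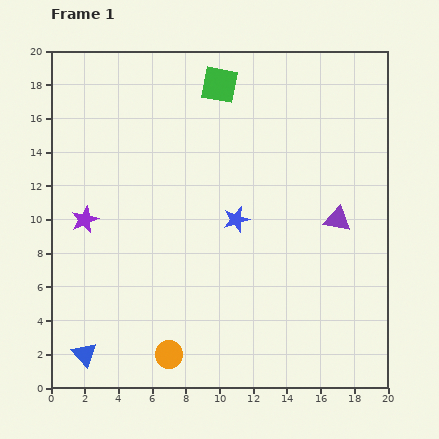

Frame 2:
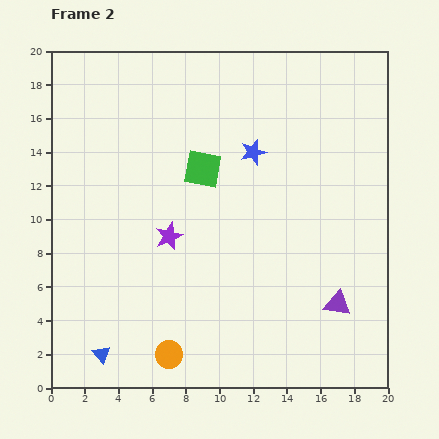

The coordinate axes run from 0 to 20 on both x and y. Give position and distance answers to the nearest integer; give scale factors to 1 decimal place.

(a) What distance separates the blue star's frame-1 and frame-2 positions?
4

The blue star moved from (11, 10) to (12, 14), a distance of √(1² + 4²) ≈ 4.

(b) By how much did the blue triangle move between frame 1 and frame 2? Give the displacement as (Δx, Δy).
(1, 0)

The blue triangle was at (2, 2) in frame 1 and (3, 2) in frame 2.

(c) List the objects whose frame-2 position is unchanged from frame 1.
the orange circle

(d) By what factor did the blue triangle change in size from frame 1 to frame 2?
0.7×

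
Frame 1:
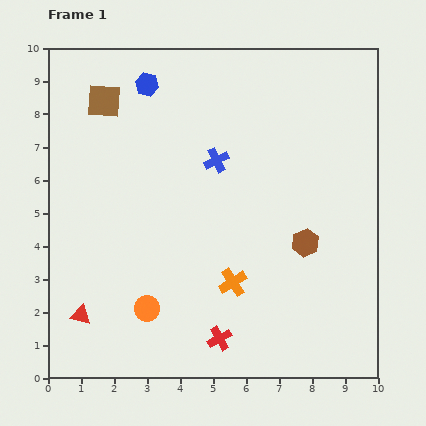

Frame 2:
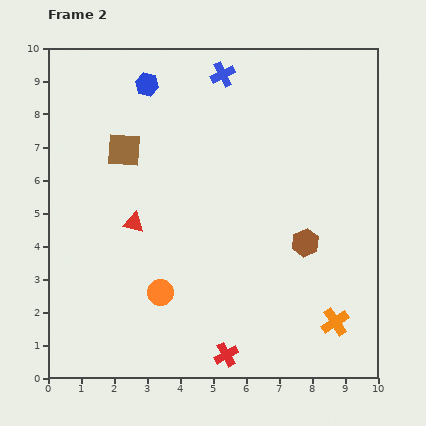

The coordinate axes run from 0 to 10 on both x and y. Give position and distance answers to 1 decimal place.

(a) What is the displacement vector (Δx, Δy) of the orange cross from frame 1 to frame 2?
(3.1, -1.2)

The orange cross was at (5.6, 2.9) in frame 1 and (8.7, 1.7) in frame 2.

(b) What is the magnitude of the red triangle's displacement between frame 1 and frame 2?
3.2

The red triangle moved from (1.0, 1.9) to (2.6, 4.7), a distance of √(1.6² + 2.8²) ≈ 3.2.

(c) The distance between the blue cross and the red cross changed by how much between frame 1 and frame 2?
+3.1

Distance in frame 1: 5.4. Distance in frame 2: 8.5.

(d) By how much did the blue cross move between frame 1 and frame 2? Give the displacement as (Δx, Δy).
(0.2, 2.6)

The blue cross was at (5.1, 6.6) in frame 1 and (5.3, 9.2) in frame 2.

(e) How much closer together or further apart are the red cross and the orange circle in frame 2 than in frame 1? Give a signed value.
+0.4

Distance in frame 1: 2.4. Distance in frame 2: 2.8.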